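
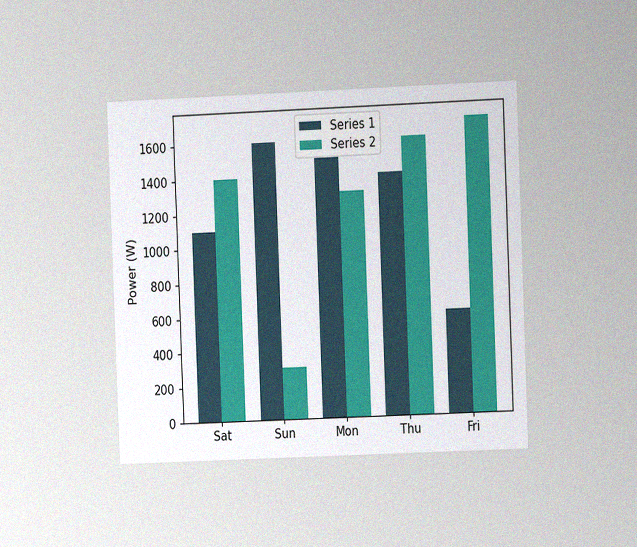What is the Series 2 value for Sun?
300W

The chart is tilted about 2° counter-clockwise and viewed at a slight angle, with some photo noise. The Series 2 bar at Sun reaches 300W on the y-axis.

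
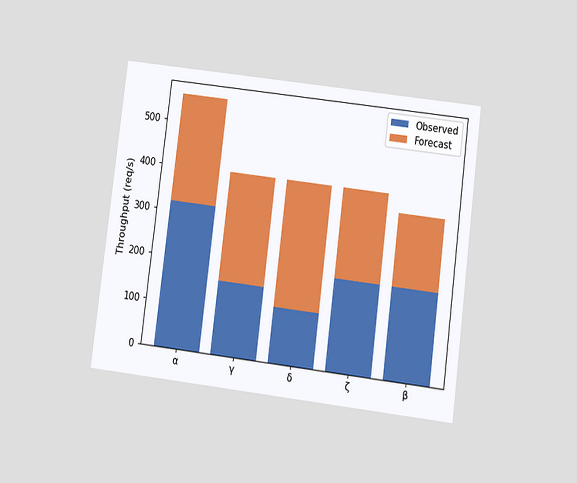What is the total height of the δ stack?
The chart is tilted about 7° clockwise and viewed slightly from below. The δ stack's top reaches 400req/s on the y-axis.

400req/s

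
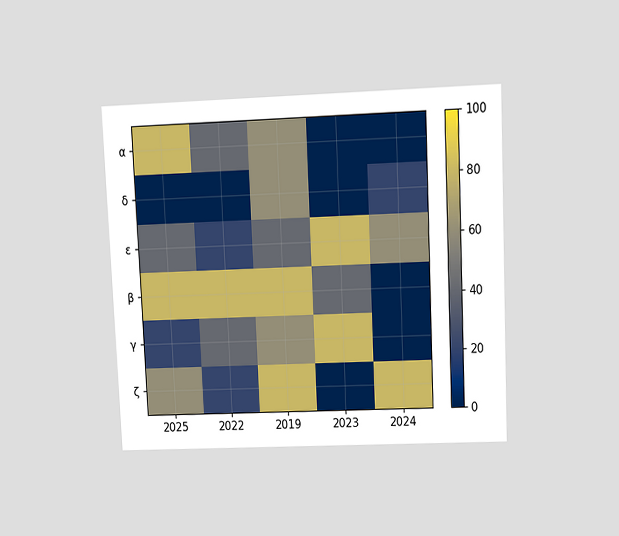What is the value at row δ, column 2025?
0

The chart is tilted about 3° counter-clockwise and viewed at a slight angle. Matching cell (δ, 2025) against the colorbar gives 0.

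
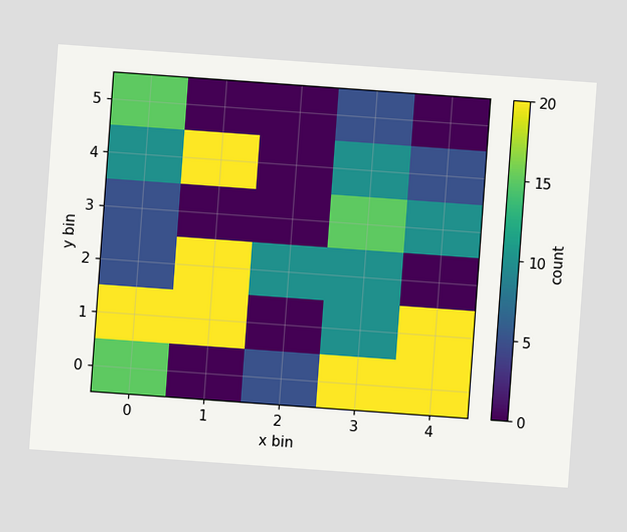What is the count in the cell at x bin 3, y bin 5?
5

The chart is tilted about 4° clockwise. Matching the cell (3, 5) against the colorbar gives 5.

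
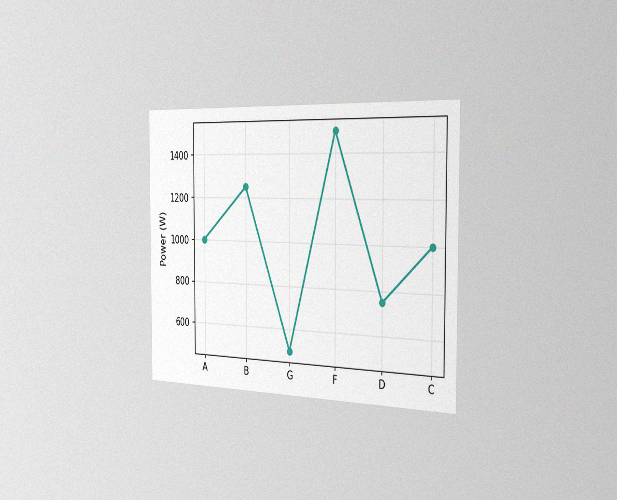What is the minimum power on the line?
The chart is viewed slightly from the right, with some photo noise. The lowest point is at G, and reading across to the y-axis gives 500W.

500W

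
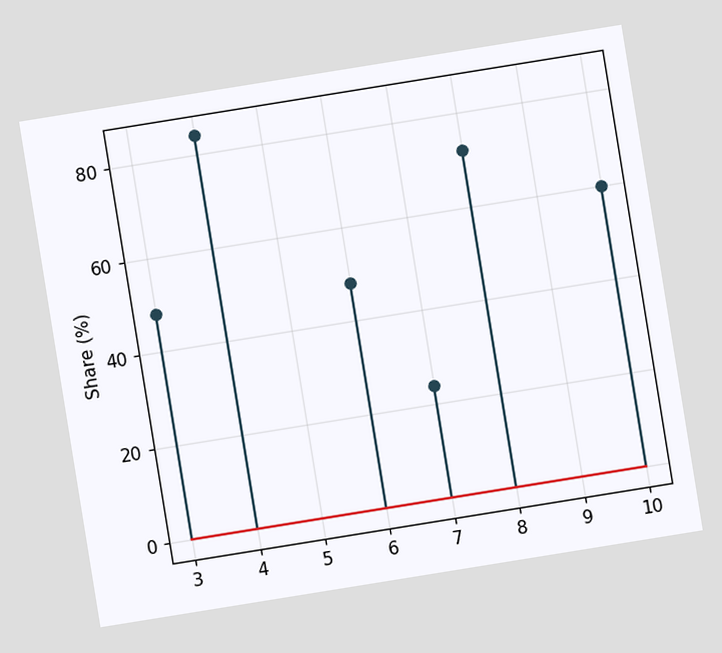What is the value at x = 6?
48%

The chart is tilted about 9° counter-clockwise. The stem at x=6 reaches 48%.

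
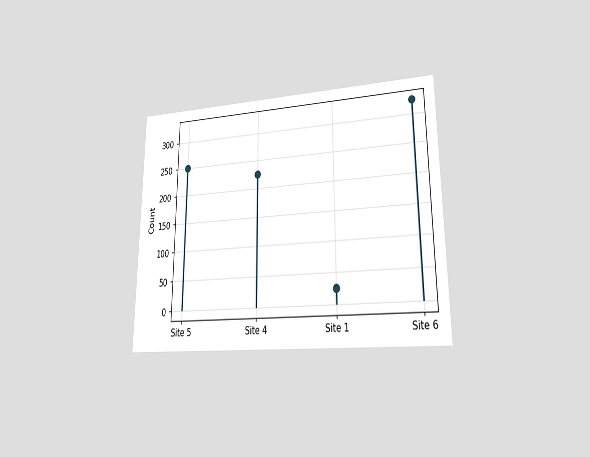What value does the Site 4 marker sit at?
The chart is viewed at a slight angle. The Site 4 marker sits at 225.

225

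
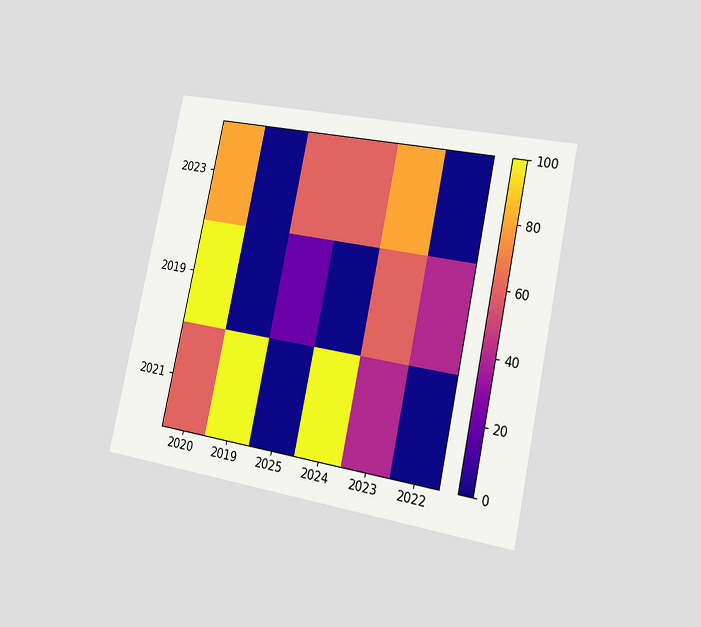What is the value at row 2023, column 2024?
The chart is tilted about 12° clockwise and viewed slightly from the right. Matching cell (2023, 2024) against the colorbar gives 60.

60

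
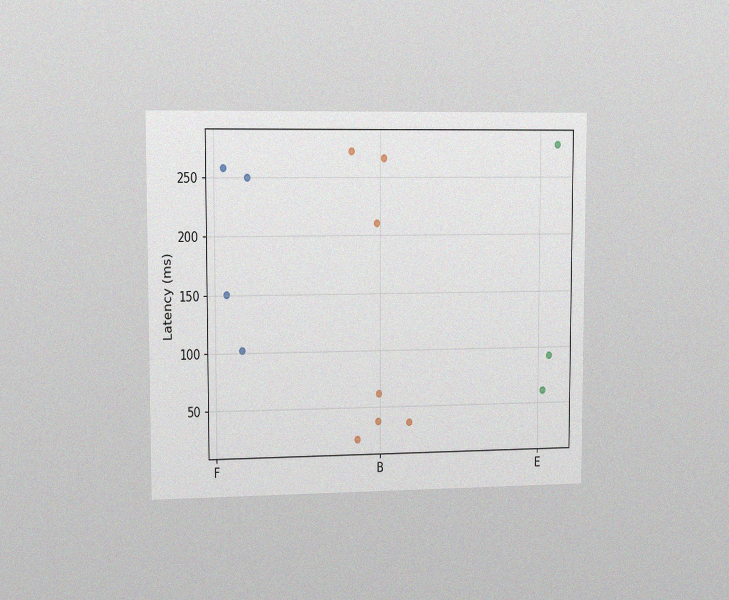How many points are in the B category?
The chart is viewed slightly from the left, with some photo noise. Counting the markers in the B column gives 7.

7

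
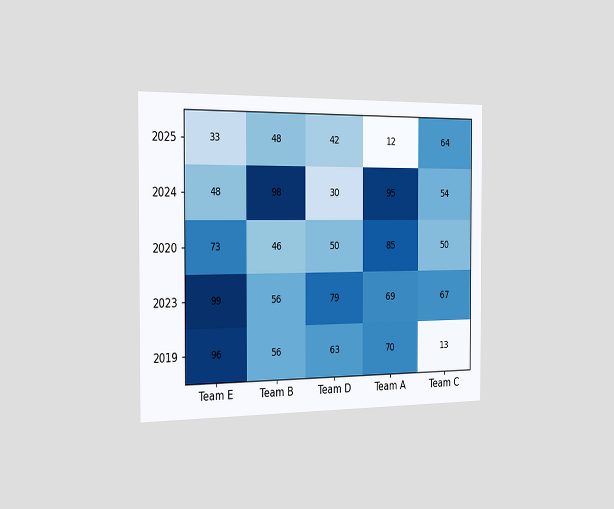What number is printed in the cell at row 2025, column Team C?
The chart is viewed slightly from the left. The (2025, Team C) cell reads 64.

64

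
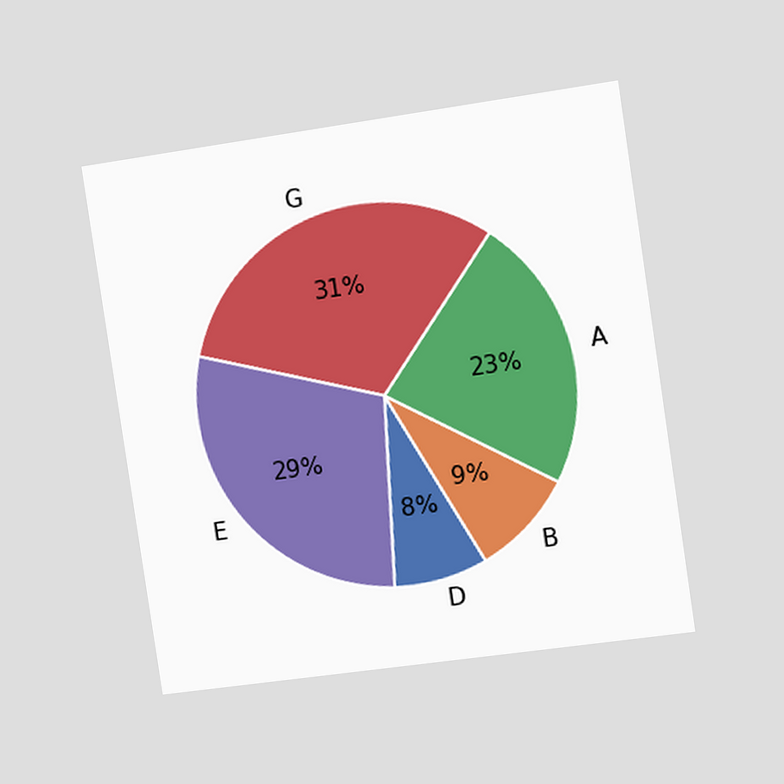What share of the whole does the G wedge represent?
The chart is tilted about 8° counter-clockwise and viewed slightly from the right. The G slice takes up 31% of the pie.

31%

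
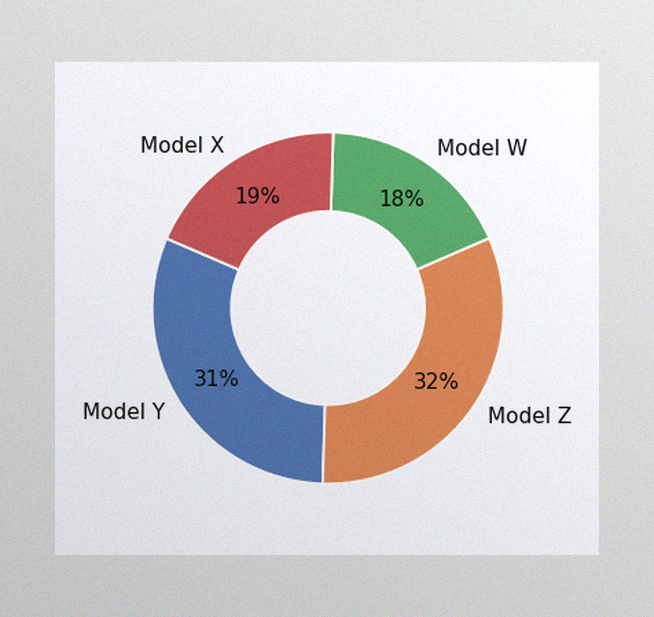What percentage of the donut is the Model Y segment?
31%

The image has some photo noise and uneven lighting. The Model Y segment takes up 31% of the ring.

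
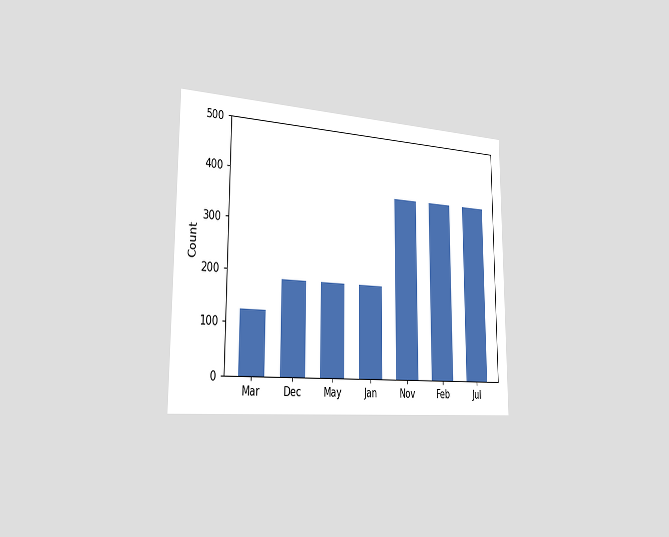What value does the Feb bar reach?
372

The chart is viewed slightly from the left. Reading along the chart's y-axis, the Feb bar reaches 372.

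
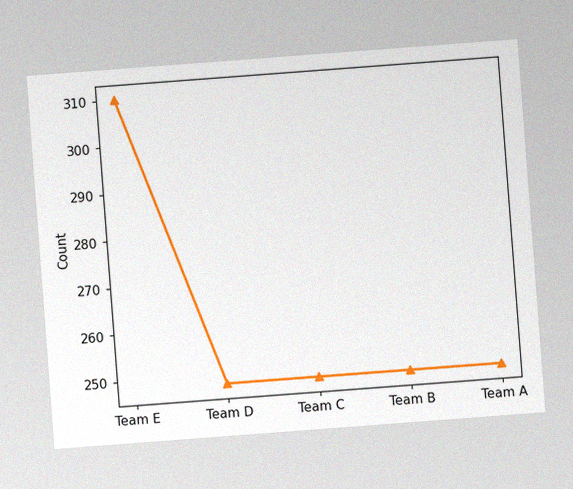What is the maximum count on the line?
310

The chart is tilted about 4° counter-clockwise, with some photo noise. The highest point is at Team E, and reading across to the y-axis gives 310.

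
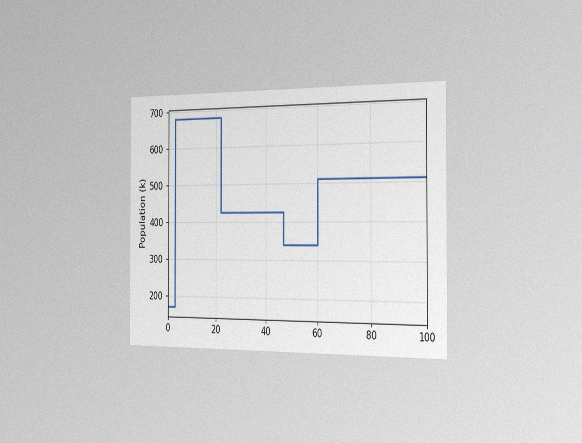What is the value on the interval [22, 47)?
425k

The chart is viewed slightly from the right, with some photo noise. On [22, 47) the step sits at 425k.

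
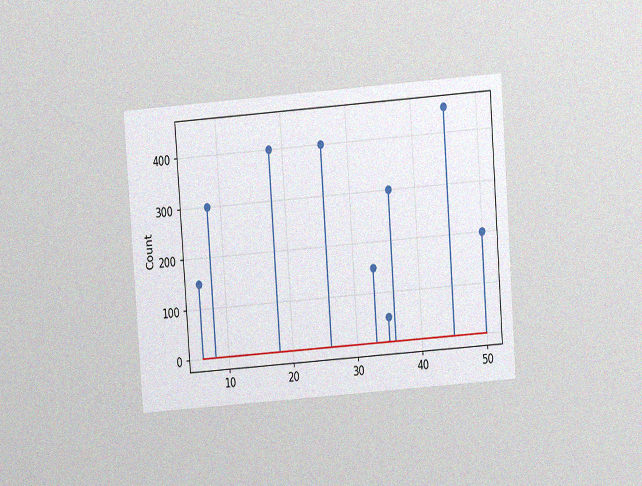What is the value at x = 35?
The chart is tilted about 4° counter-clockwise and viewed at a slight angle, with some photo noise. The stem at x=35 reaches 50.

50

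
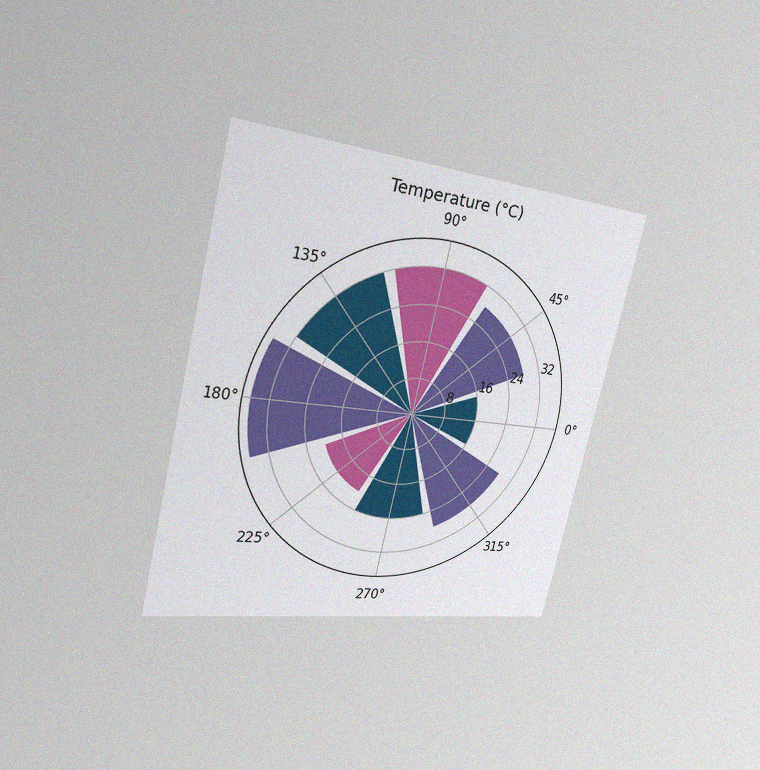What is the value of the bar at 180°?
36°C

The chart is tilted about 14° clockwise and viewed slightly from the left, with some photo noise. The bar at 180° reaches 36°C on the radial axis.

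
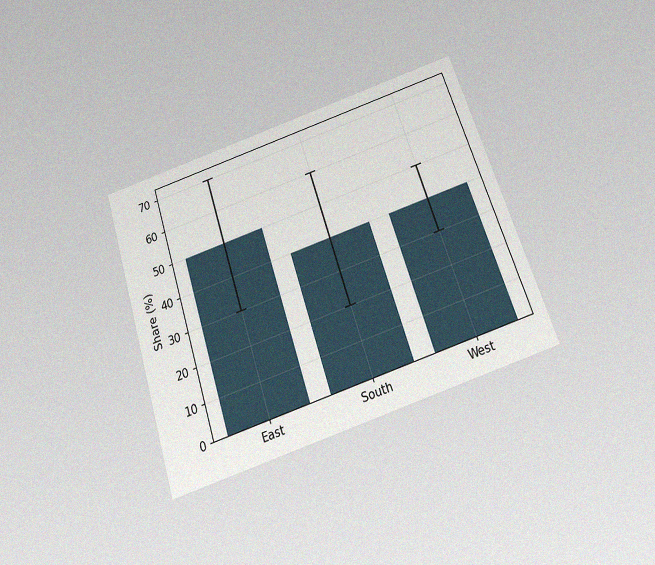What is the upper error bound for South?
The chart is tilted about 18° counter-clockwise and viewed slightly from below, with some photo noise. The South bar's upper whisker reaches 60%.

60%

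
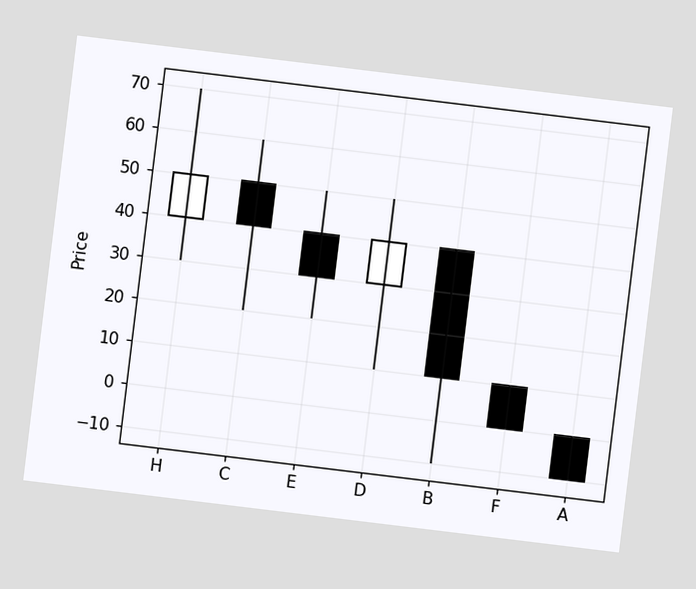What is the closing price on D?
40

The chart is tilted about 7° clockwise. The D candle closes at 40.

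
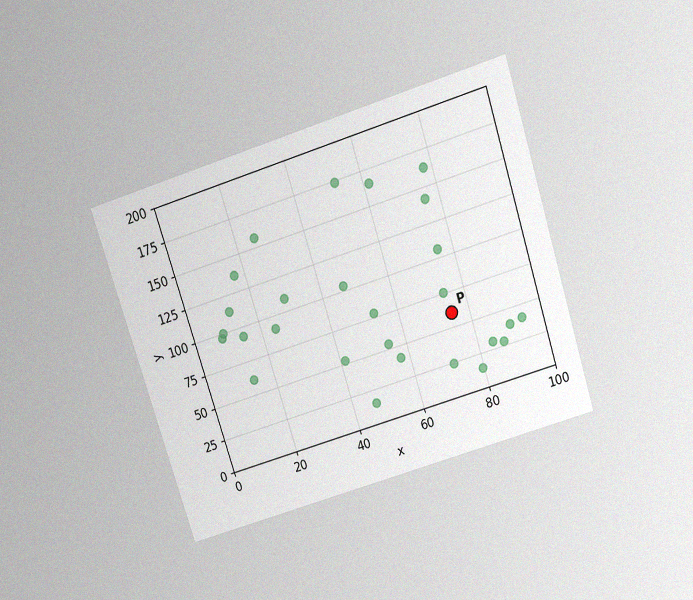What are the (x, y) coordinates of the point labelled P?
The chart is tilted about 18° counter-clockwise and viewed slightly from above, with some photo noise. Following the gridlines from P to each axis, P sits at (75, 60).

(75, 60)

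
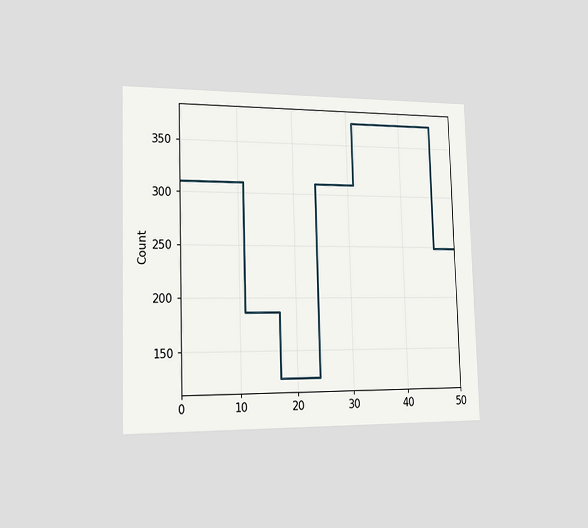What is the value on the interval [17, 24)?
124

The chart is viewed slightly from the left. On [17, 24) the step sits at 124.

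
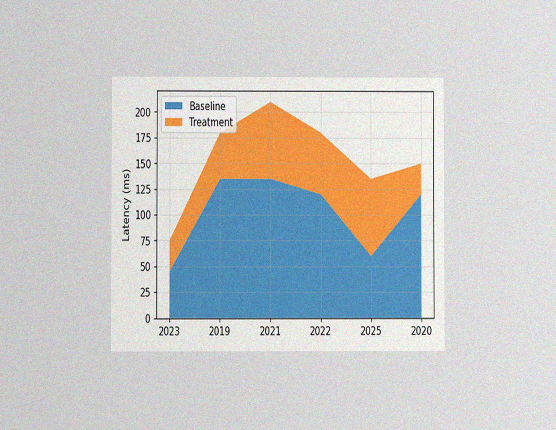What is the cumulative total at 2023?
75ms

The chart is viewed at a slight angle, with some photo noise. The stacked total at 2023 reaches 75ms.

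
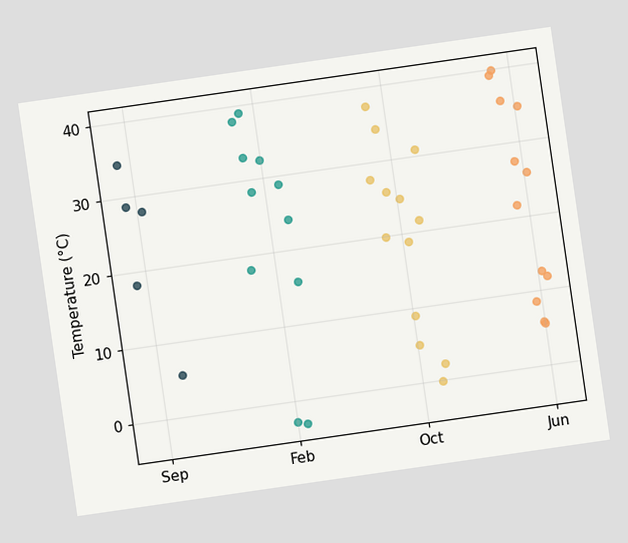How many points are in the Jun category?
The chart is tilted about 8° counter-clockwise. Counting the markers in the Jun column gives 12.

12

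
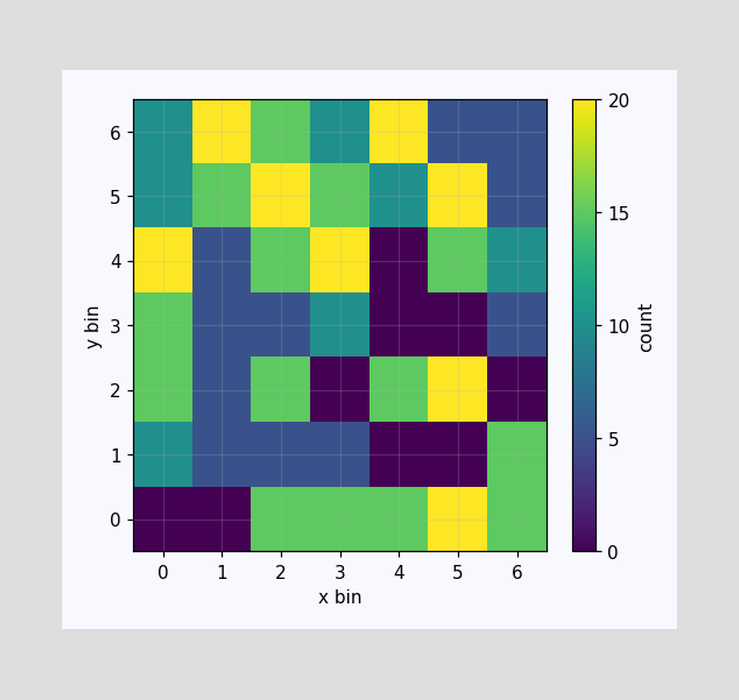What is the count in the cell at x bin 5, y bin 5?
Matching the cell (5, 5) against the colorbar gives 20.

20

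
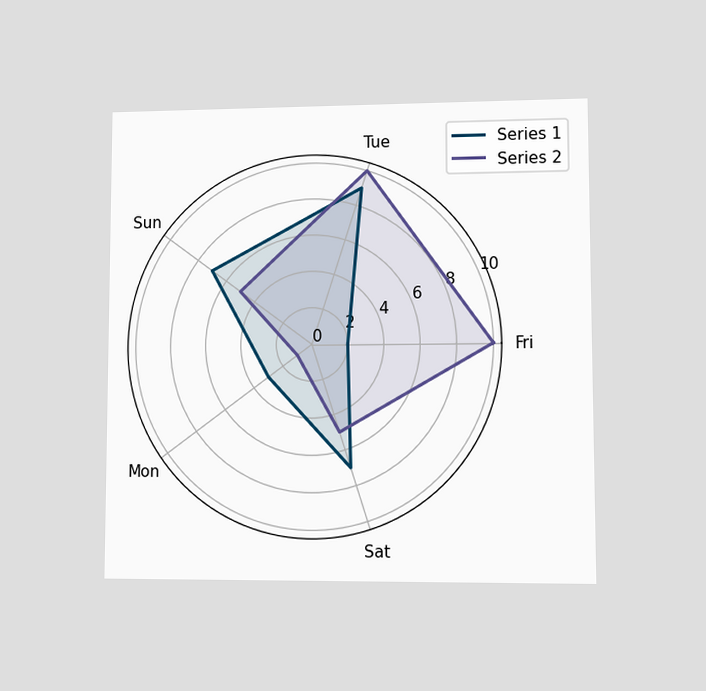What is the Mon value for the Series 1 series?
The chart is viewed at a slight angle. On the Mon axis, Series 1 reaches 3.

3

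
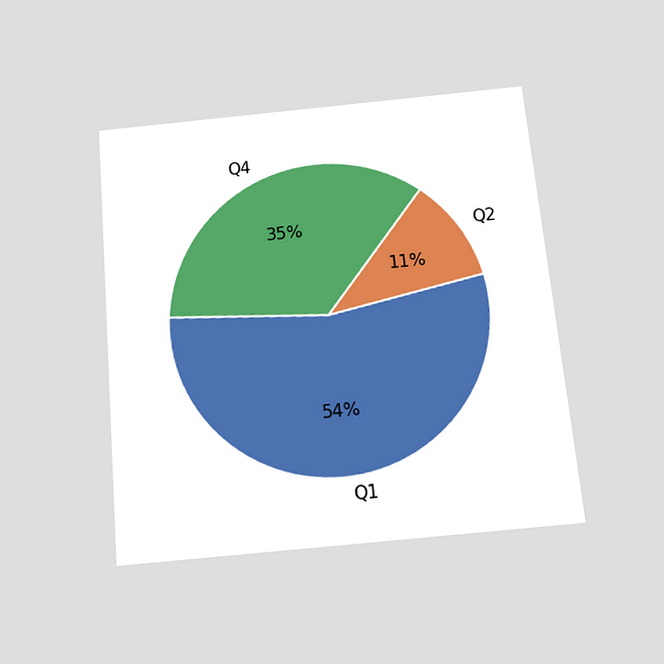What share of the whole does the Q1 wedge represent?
54%

The chart is tilted about 5° counter-clockwise and viewed slightly from below. The Q1 slice takes up 54% of the pie.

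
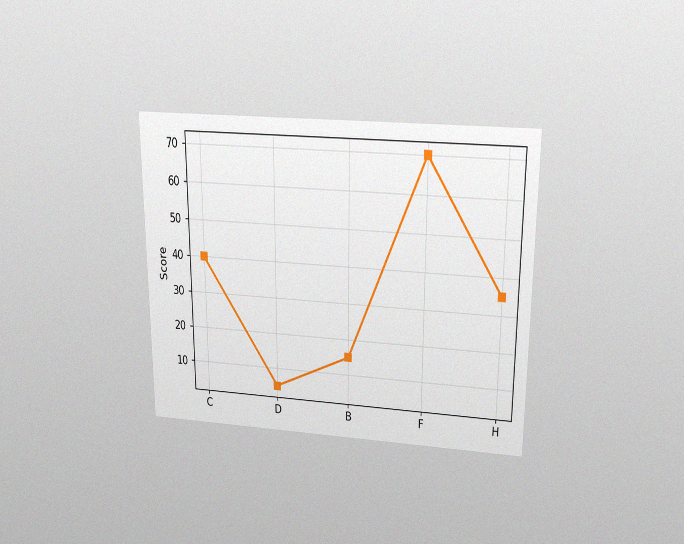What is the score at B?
15

The chart is viewed slightly from above, with some photo noise. At B, the line is at 15.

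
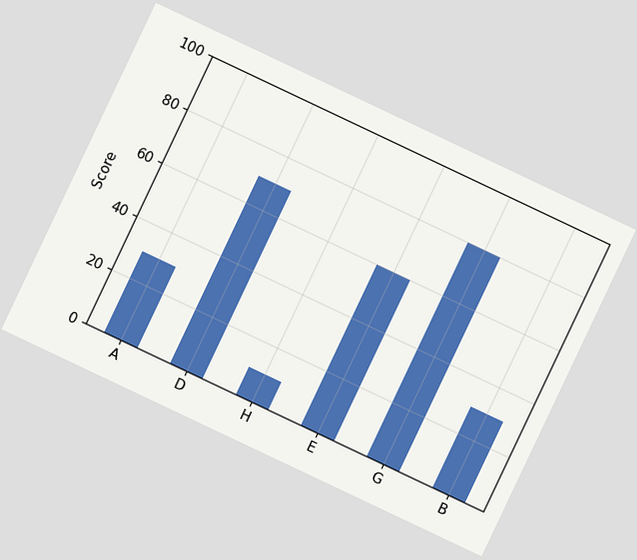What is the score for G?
The chart is tilted about 25° clockwise. Reading along the chart's y-axis, the G bar reaches 80.

80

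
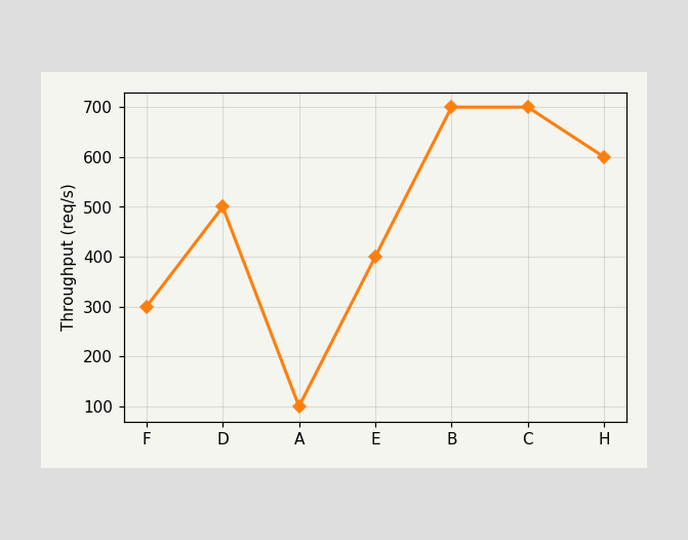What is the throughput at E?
At E, the line is at 400req/s.

400req/s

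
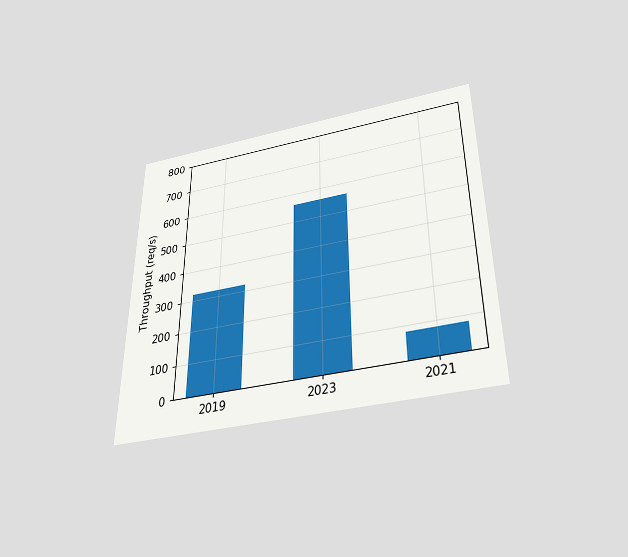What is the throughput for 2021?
80req/s

The chart is viewed slightly from below. Reading along the chart's y-axis, the 2021 bar reaches 80req/s.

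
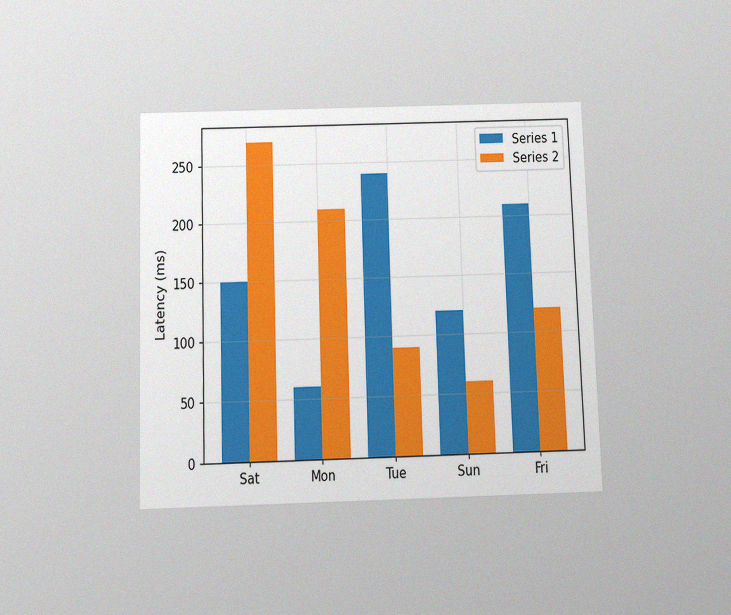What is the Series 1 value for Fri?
210ms

The chart is viewed slightly from below, with some photo noise. The Series 1 bar at Fri reaches 210ms on the y-axis.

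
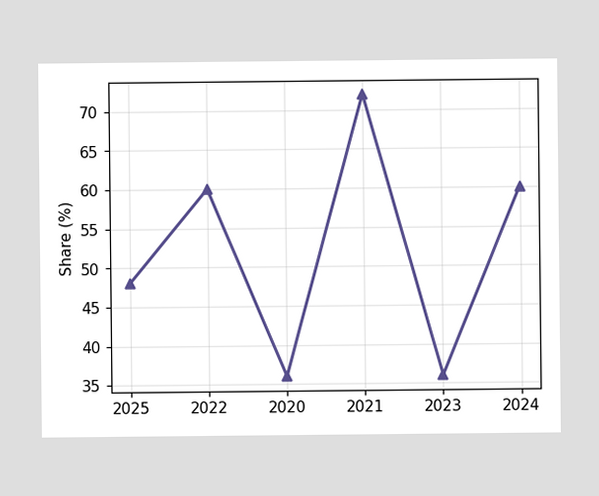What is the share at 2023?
36%

At 2023, the line is at 36%.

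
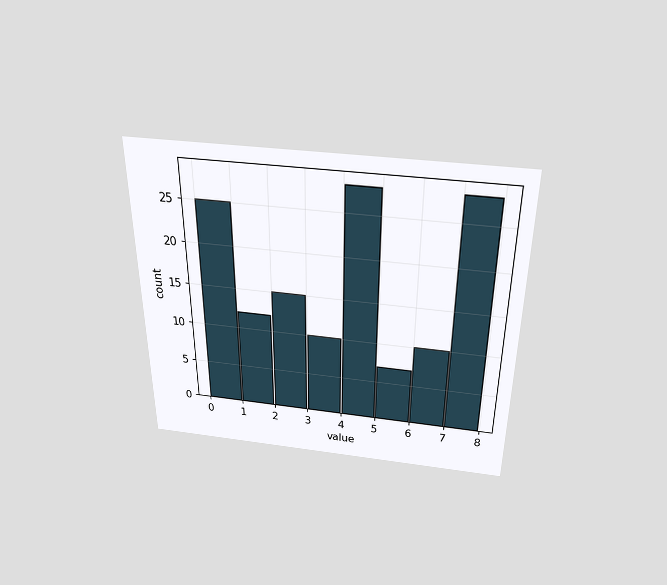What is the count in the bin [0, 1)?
25

The chart is viewed slightly from above. The [0, 1) bin has height 25.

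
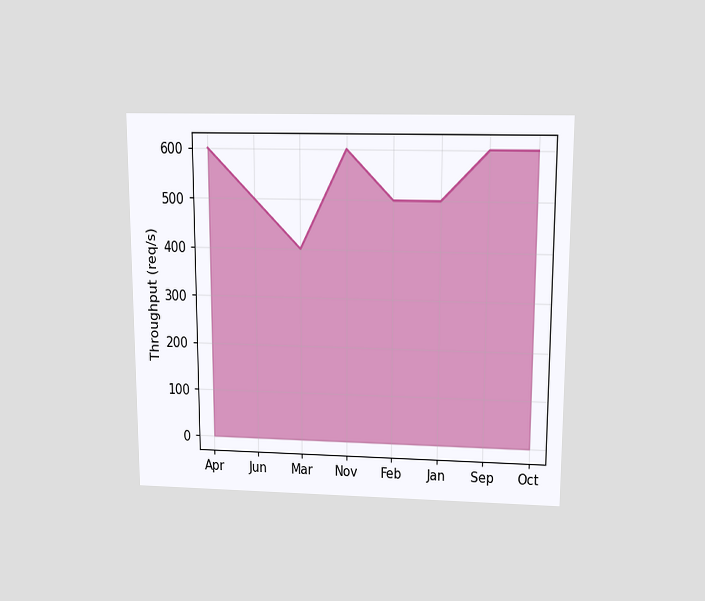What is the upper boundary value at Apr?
600req/s

The chart is viewed slightly from above. At Apr the upper boundary is at 600req/s.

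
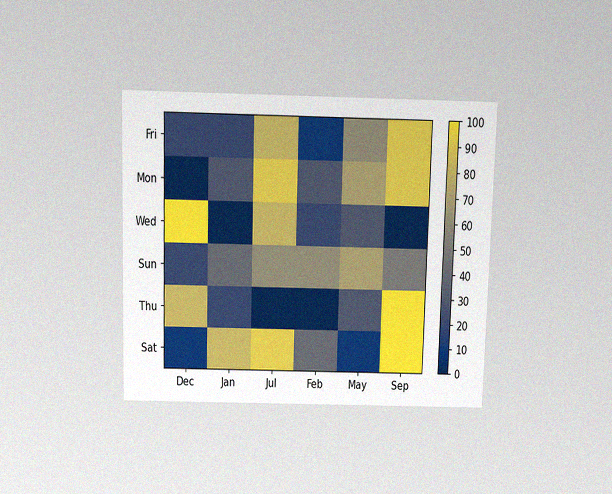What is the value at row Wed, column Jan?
0

The chart is viewed slightly from above, with some photo noise. Matching cell (Wed, Jan) against the colorbar gives 0.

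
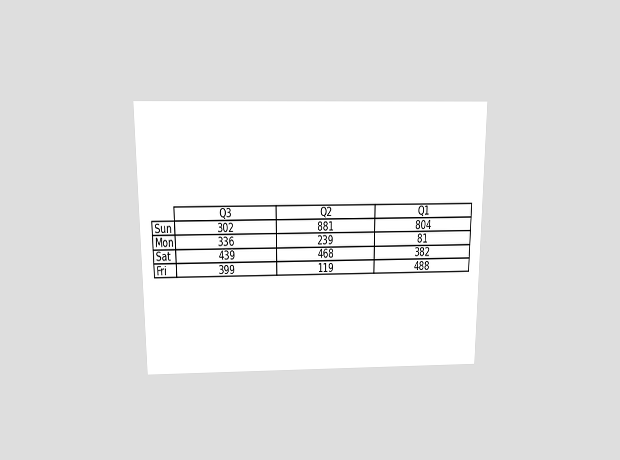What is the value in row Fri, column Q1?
The chart is viewed slightly from above. The (Fri, Q1) cell reads 488.

488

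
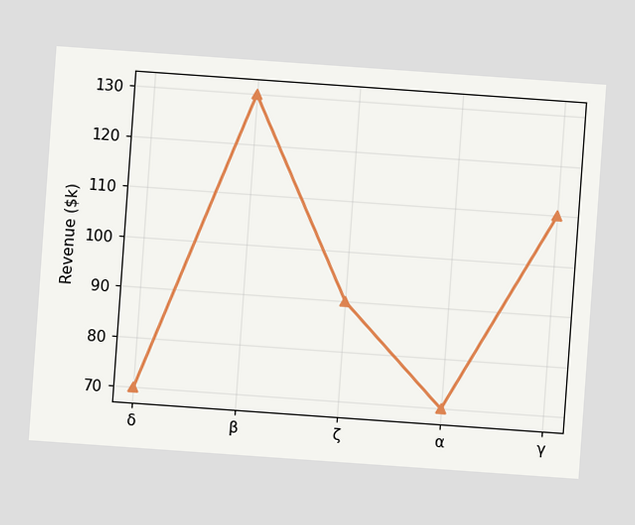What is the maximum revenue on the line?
The chart is tilted about 4° clockwise. The highest point is at β, and reading across to the y-axis gives $130k.

$130k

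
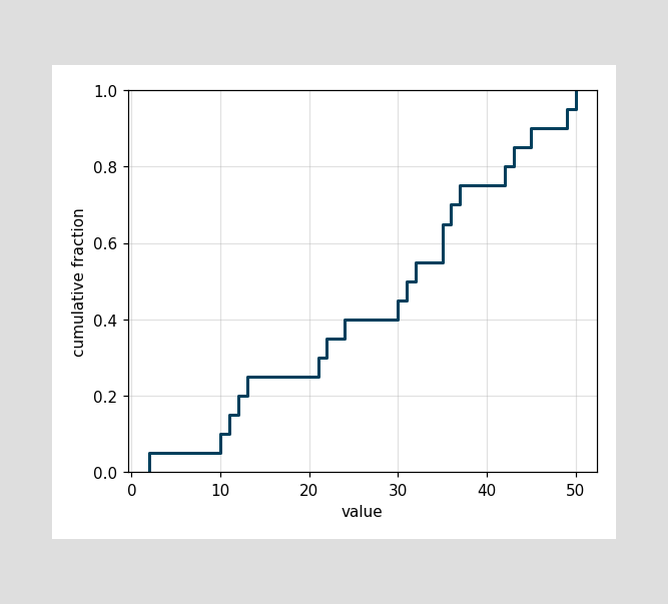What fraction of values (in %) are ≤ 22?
35%

At x=22 the ECDF step is at 35%.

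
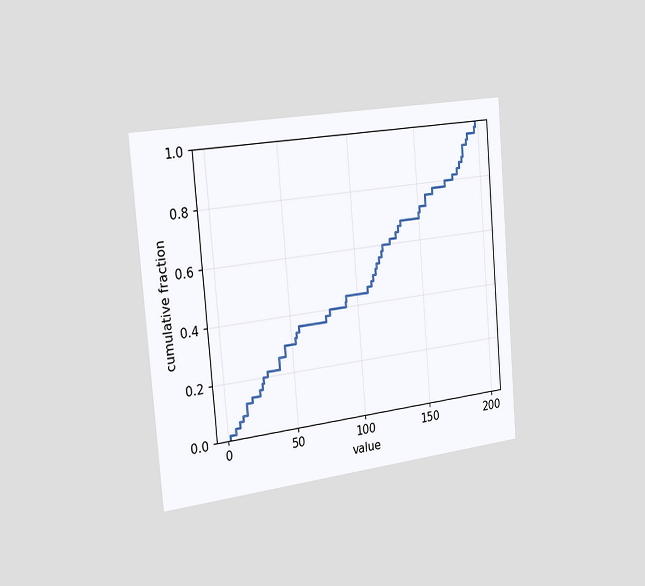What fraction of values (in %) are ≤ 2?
2%

The chart is tilted about 5° counter-clockwise and viewed slightly from the left. At x=2 the ECDF step is at 2%.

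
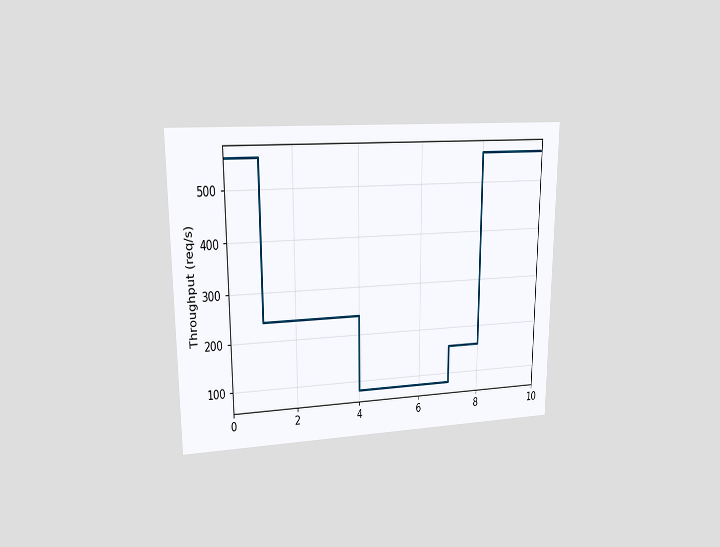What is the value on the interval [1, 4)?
240req/s

The chart is viewed at a slight angle. On [1, 4) the step sits at 240req/s.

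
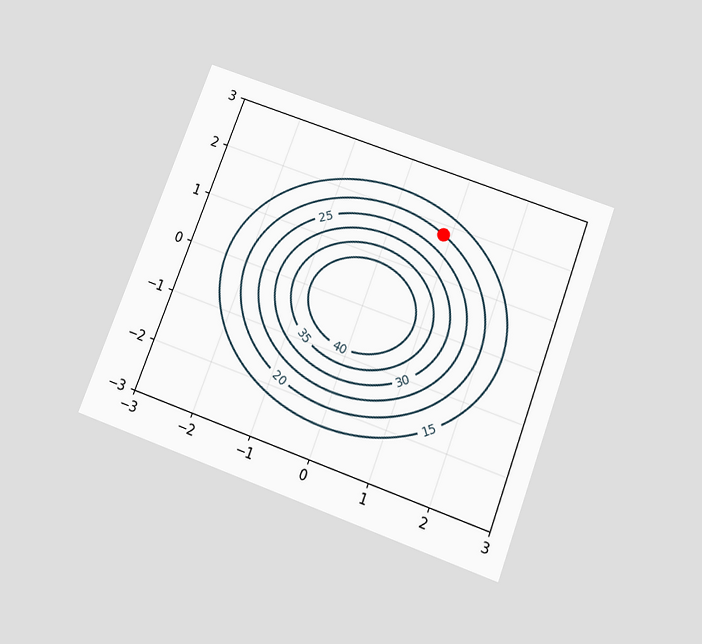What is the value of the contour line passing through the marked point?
20

The chart is tilted about 20° clockwise and viewed slightly from below. The marked point sits on the contour labelled 20.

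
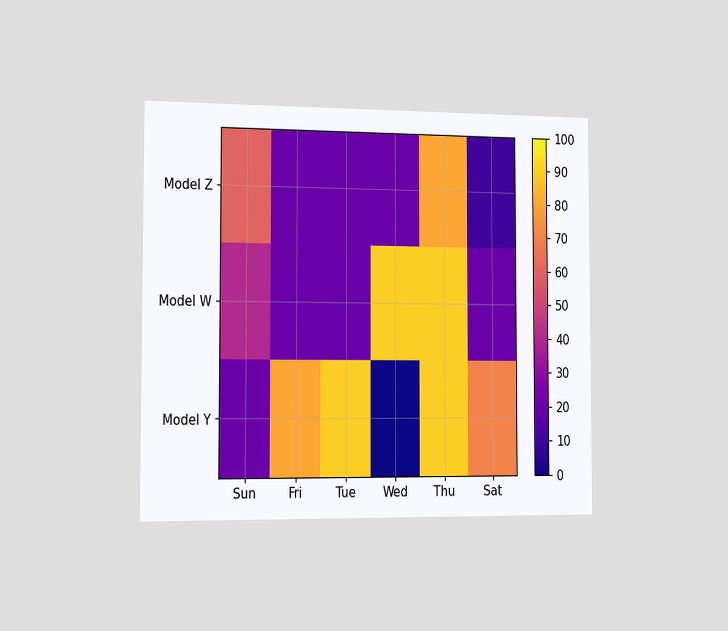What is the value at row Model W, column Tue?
The chart is viewed slightly from the left. Matching cell (Model W, Tue) against the colorbar gives 20.

20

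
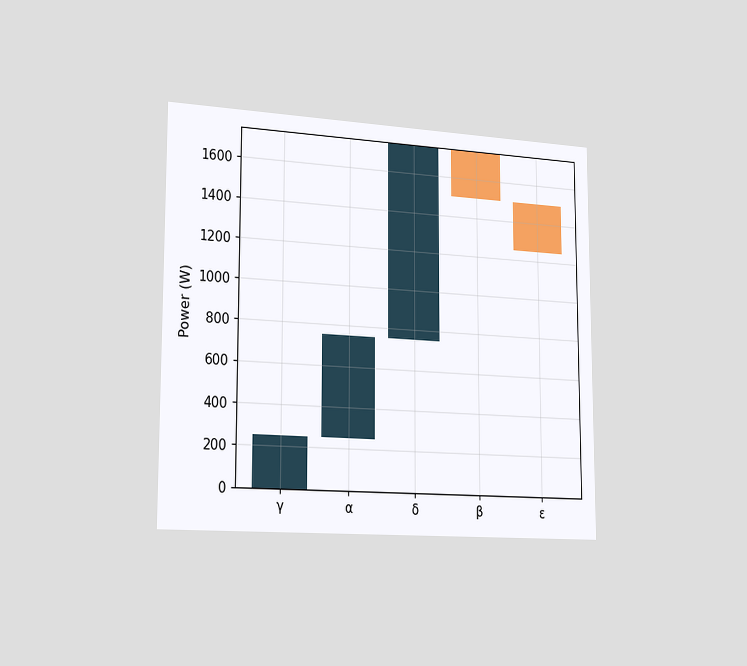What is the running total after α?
750W

The chart is viewed slightly from the left. After α the running total reaches 750W.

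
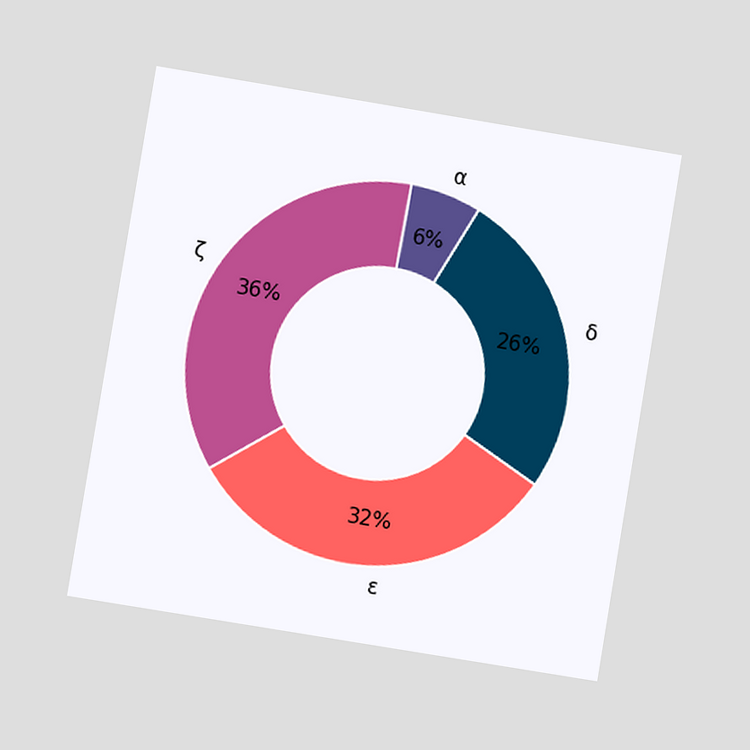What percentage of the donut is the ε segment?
The chart is tilted about 9° clockwise and viewed at a slight angle. The ε segment takes up 32% of the ring.

32%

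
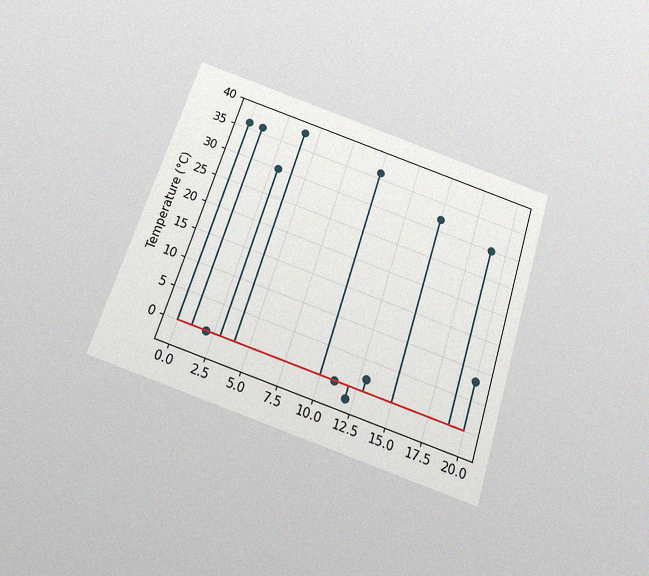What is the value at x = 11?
The chart is tilted about 18° clockwise and viewed slightly from below, with some photo noise. The stem at x=11 reaches 0°C.

0°C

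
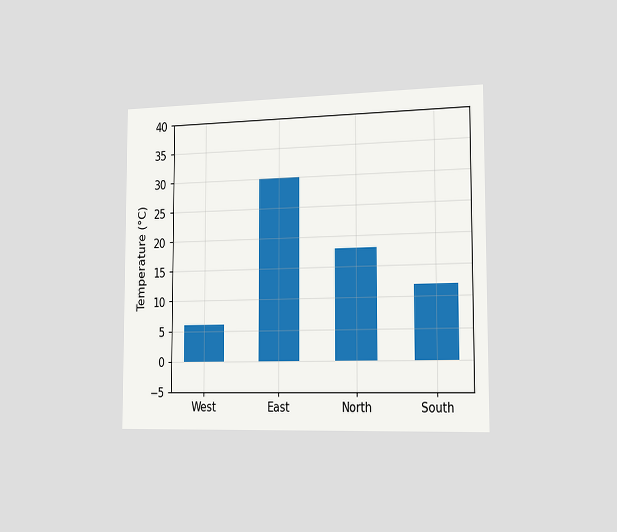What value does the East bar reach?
30°C

The chart is viewed slightly from the right. Reading along the chart's y-axis, the East bar reaches 30°C.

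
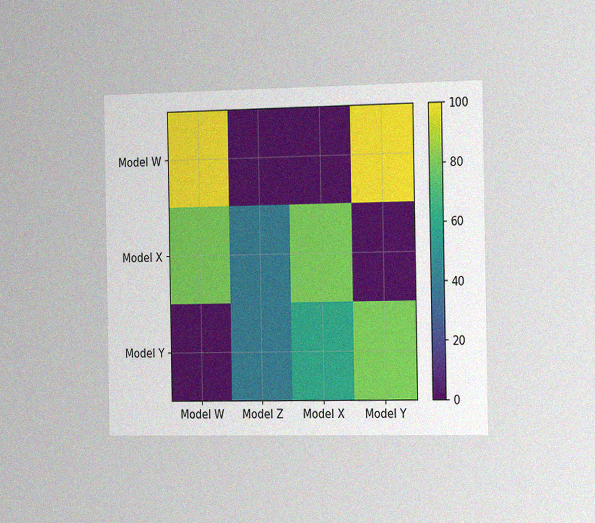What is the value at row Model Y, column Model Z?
40

The chart is viewed slightly from the right, with some photo noise. Matching cell (Model Y, Model Z) against the colorbar gives 40.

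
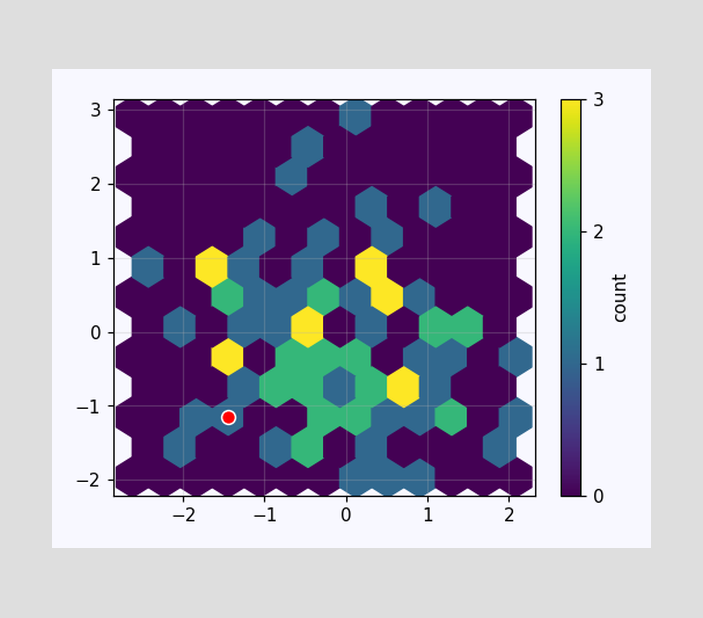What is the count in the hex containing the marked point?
1

The marked hex reads 1 on the colorbar.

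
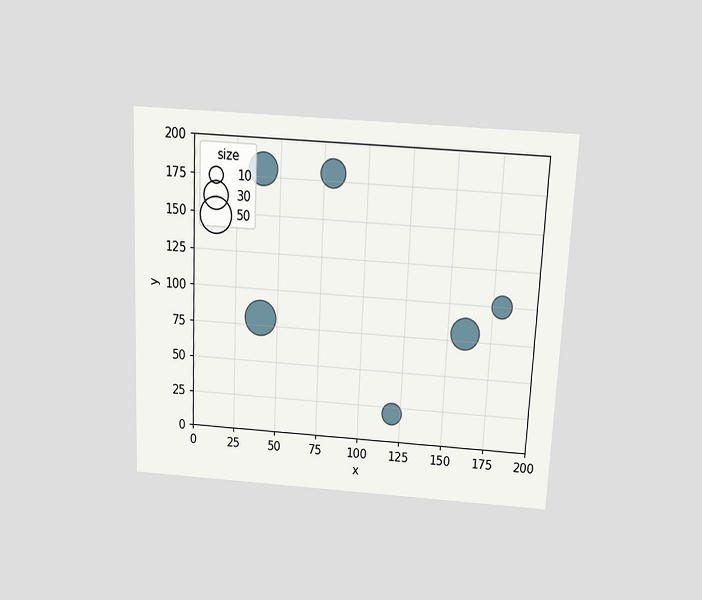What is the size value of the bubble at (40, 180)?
The chart is tilted about 3° clockwise and viewed slightly from above. Matching the bubble at (40, 180) against the size legend gives 40.

40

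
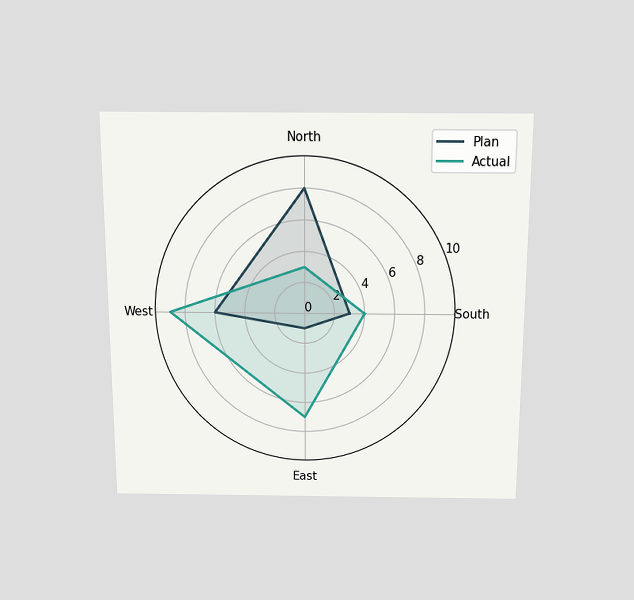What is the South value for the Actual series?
4

The chart is viewed slightly from above. On the South axis, Actual reaches 4.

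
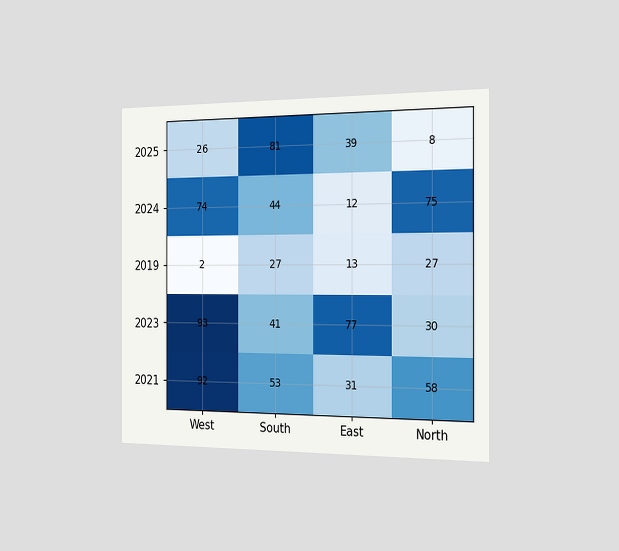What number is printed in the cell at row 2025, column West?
26

The chart is viewed slightly from the right. The (2025, West) cell reads 26.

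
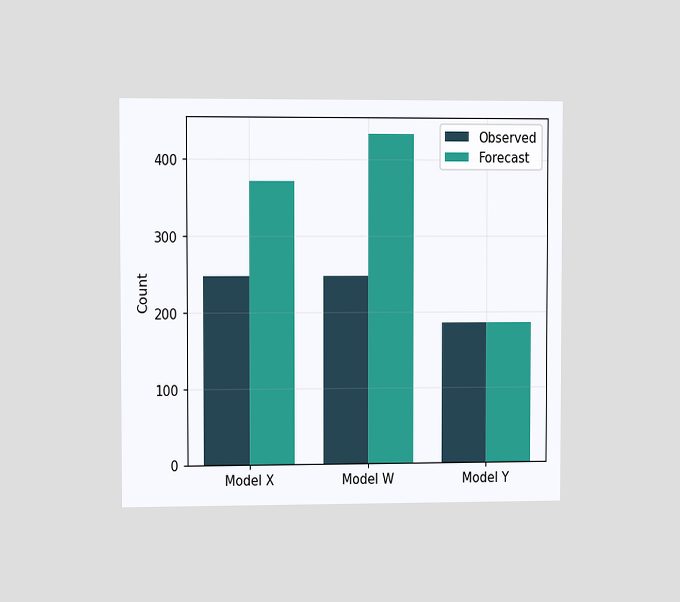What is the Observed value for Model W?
248

The chart is viewed slightly from the left. The Observed bar at Model W reaches 248 on the y-axis.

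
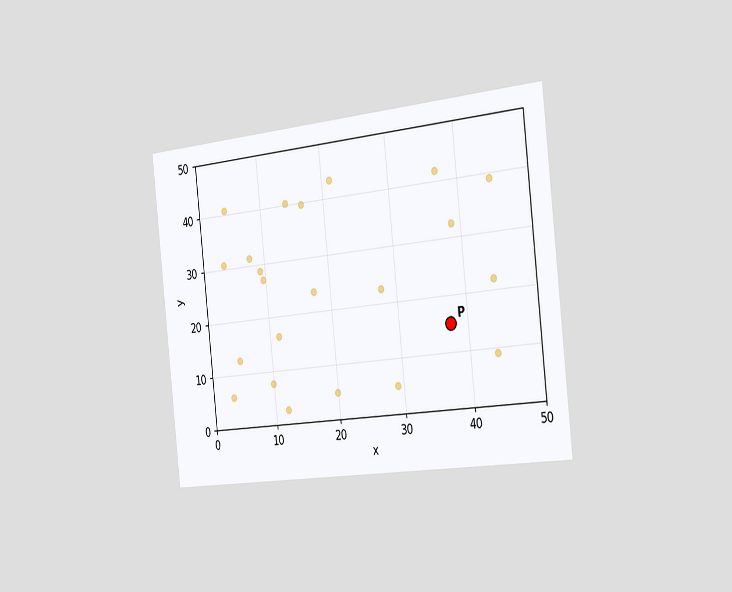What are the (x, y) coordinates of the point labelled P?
(37.5, 15)

The chart is tilted about 6° counter-clockwise and viewed slightly from the right. Following the gridlines from P to each axis, P sits at (37.5, 15).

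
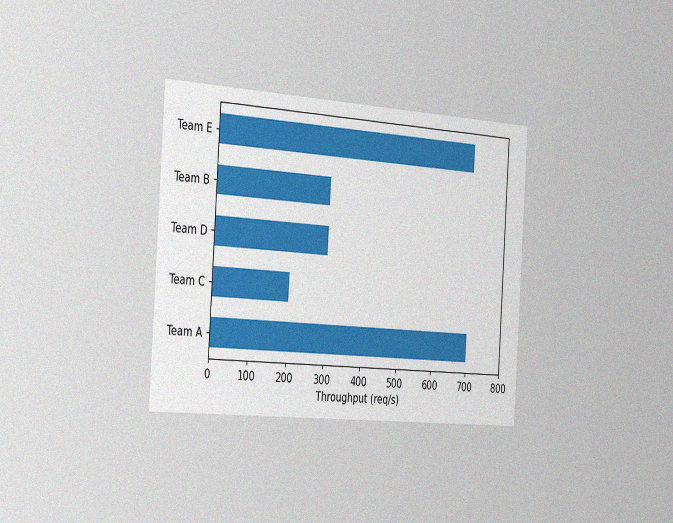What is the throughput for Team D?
300req/s

The chart is tilted about 4° clockwise and viewed slightly from the left, with some photo noise. Reading along the chart's x-axis, the Team D bar reaches 300req/s.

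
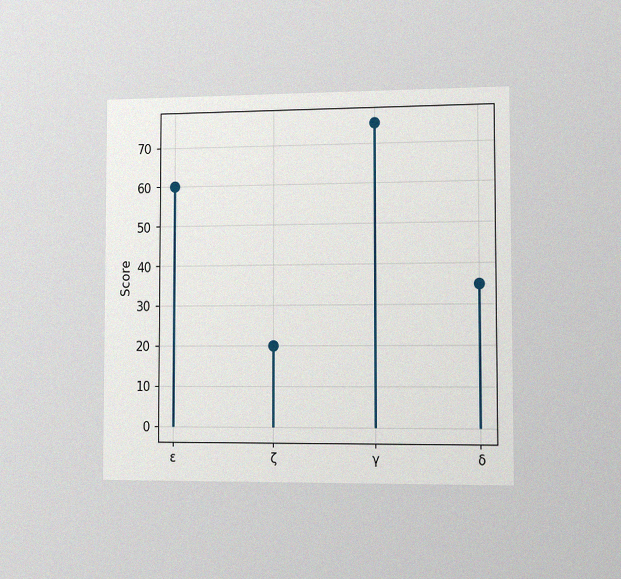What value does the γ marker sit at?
75

The chart is viewed slightly from the right, with some photo noise. The γ marker sits at 75.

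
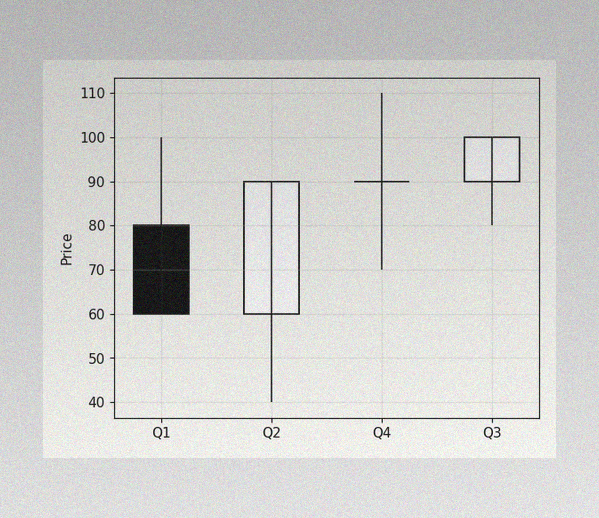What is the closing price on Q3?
The image has some photo noise and uneven lighting. The Q3 candle closes at 100.

100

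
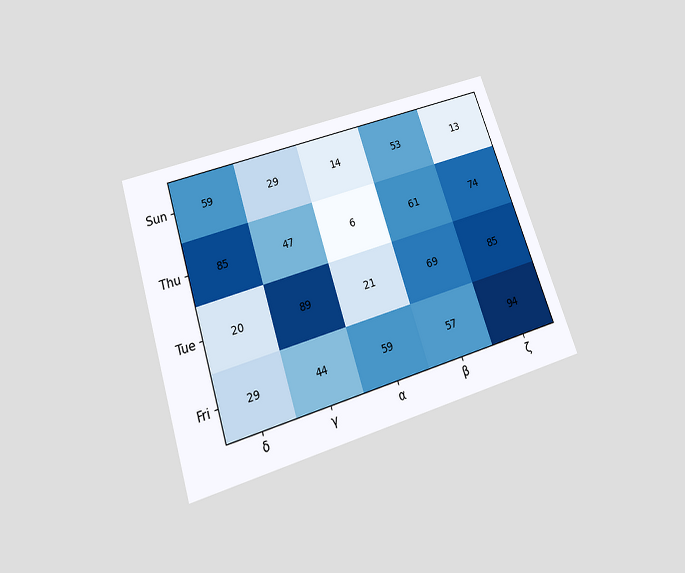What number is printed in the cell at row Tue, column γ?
89

The chart is tilted about 18° counter-clockwise and viewed slightly from below. The (Tue, γ) cell reads 89.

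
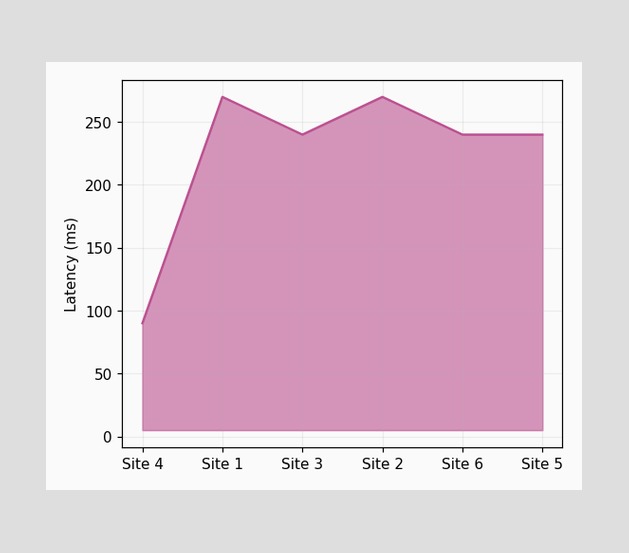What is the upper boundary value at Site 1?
At Site 1 the upper boundary is at 270ms.

270ms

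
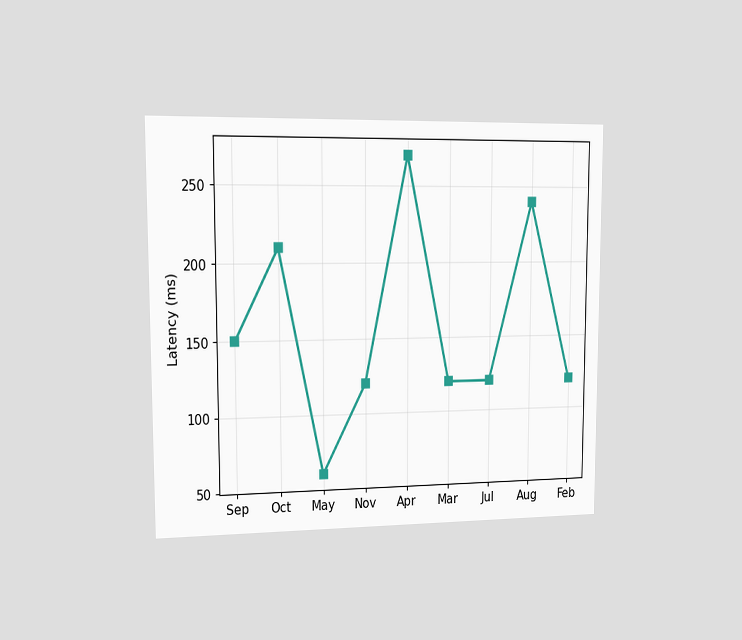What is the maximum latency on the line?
The chart is viewed slightly from the left. The highest point is at Apr, and reading across to the y-axis gives 270ms.

270ms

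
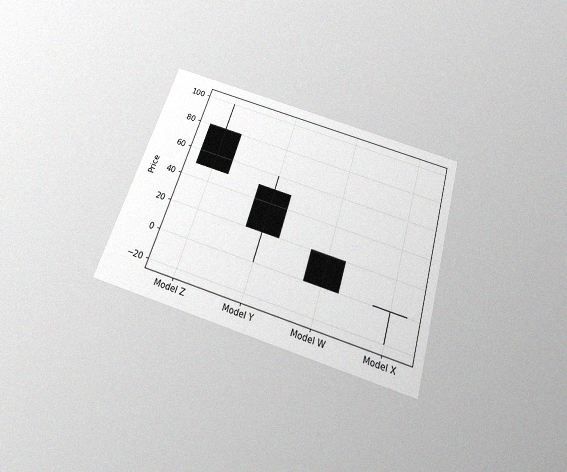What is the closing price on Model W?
The chart is tilted about 17° clockwise and viewed slightly from below, with some photo noise. The Model W candle closes at 0.

0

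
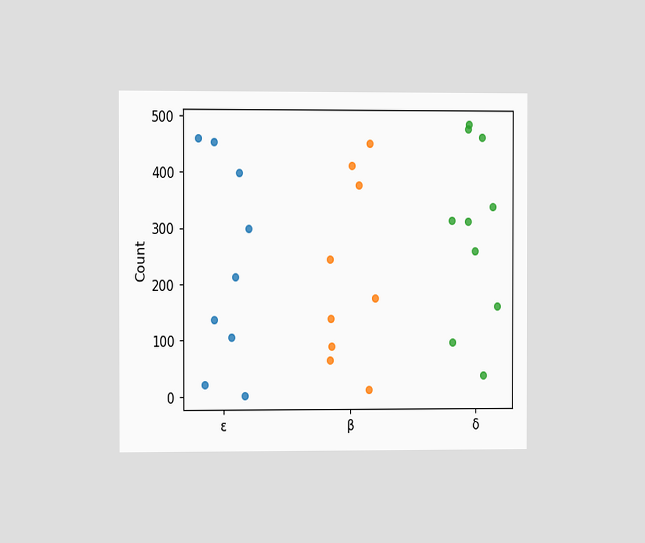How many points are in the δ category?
The chart is viewed at a slight angle. Counting the markers in the δ column gives 10.

10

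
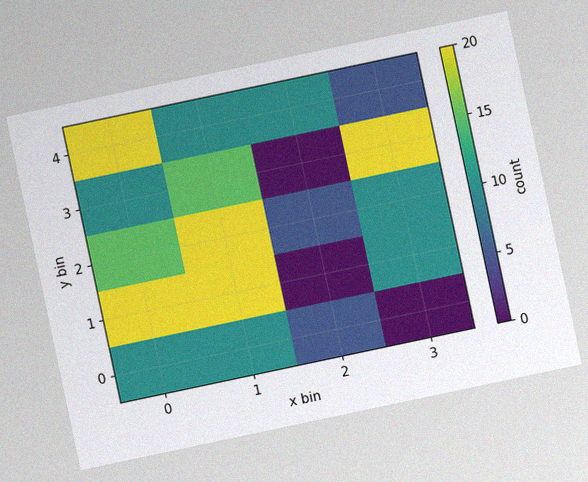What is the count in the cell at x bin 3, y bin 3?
20

The chart is tilted about 12° counter-clockwise, with some photo noise. Matching the cell (3, 3) against the colorbar gives 20.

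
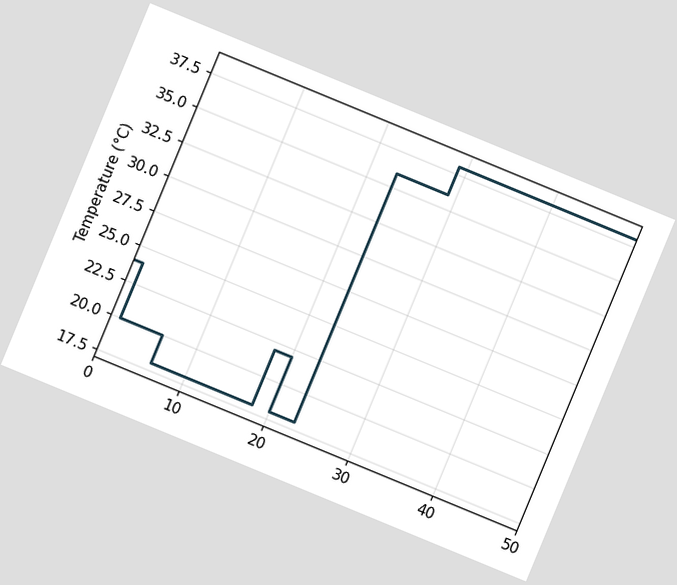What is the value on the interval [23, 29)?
36°C

The chart is tilted about 22° clockwise. On [23, 29) the step sits at 36°C.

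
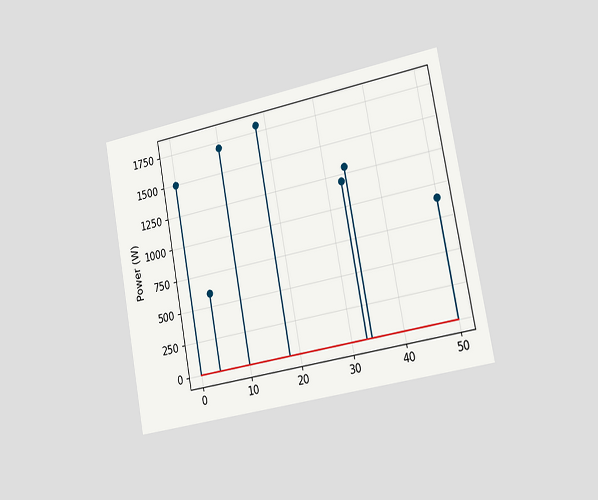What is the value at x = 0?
The chart is tilted about 11° counter-clockwise and viewed slightly from the right. The stem at x=0 reaches 1500W.

1500W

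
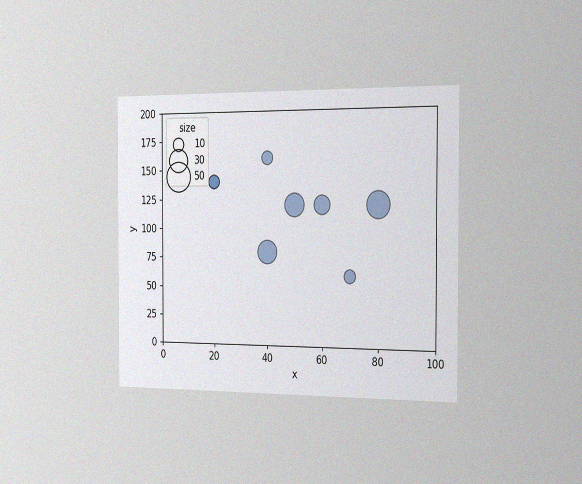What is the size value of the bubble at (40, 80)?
The chart is viewed slightly from the right, with some photo noise. Matching the bubble at (40, 80) against the size legend gives 30.

30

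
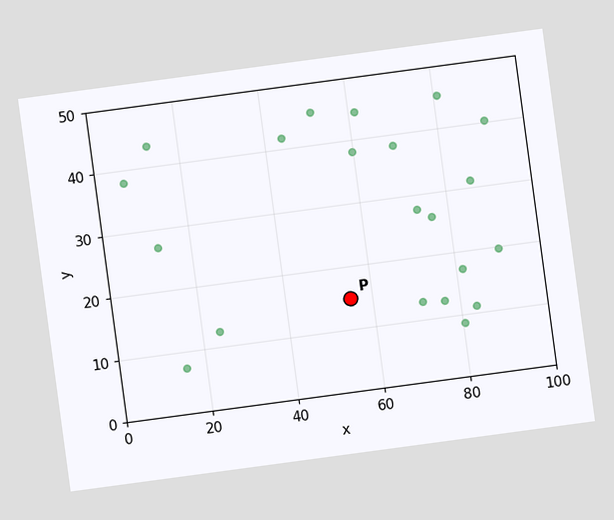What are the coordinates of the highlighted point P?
(55, 15)

The chart is tilted about 8° counter-clockwise. Following the gridlines from P to each axis, P sits at (55, 15).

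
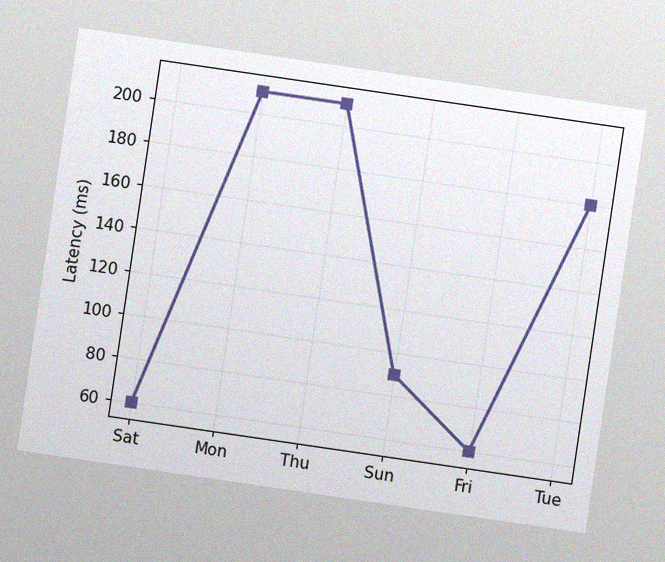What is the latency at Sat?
The chart is tilted about 8° clockwise, with some photo noise. At Sat, the line is at 60ms.

60ms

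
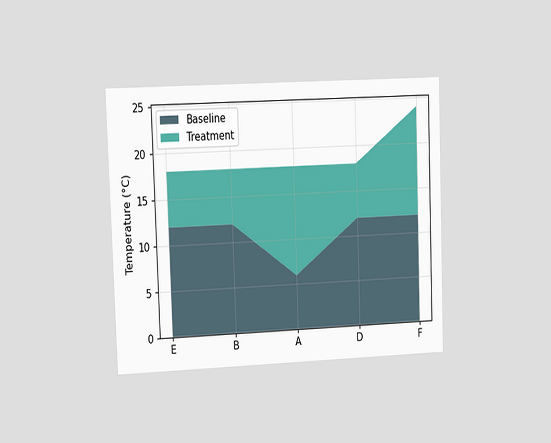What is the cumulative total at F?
24°C

The chart is tilted about 2° counter-clockwise and viewed at a slight angle. The stacked total at F reaches 24°C.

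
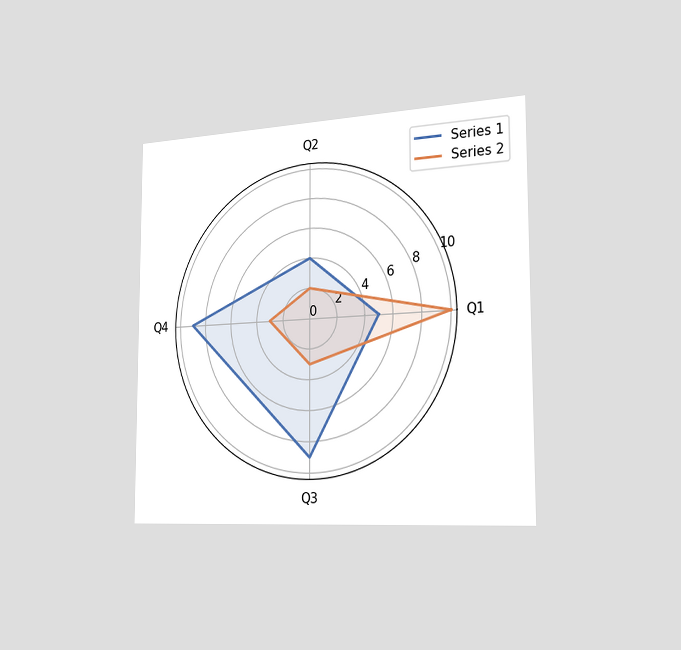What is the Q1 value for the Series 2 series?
10

The chart is viewed slightly from the right. On the Q1 axis, Series 2 reaches 10.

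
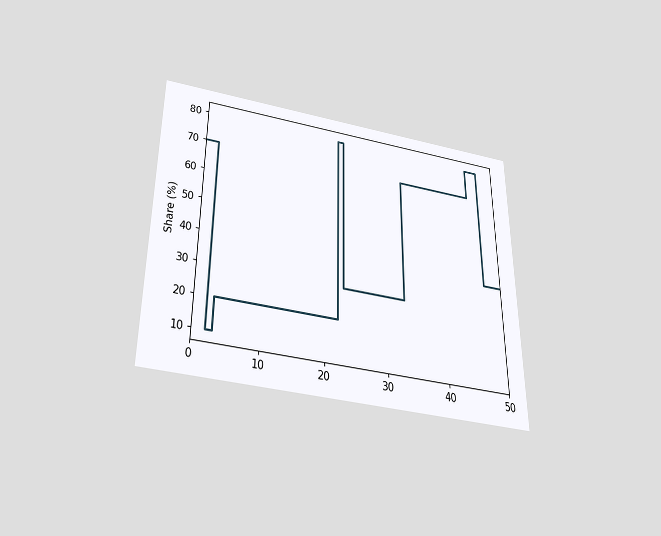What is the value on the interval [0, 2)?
The chart is viewed slightly from below. On [0, 2) the step sits at 70%.

70%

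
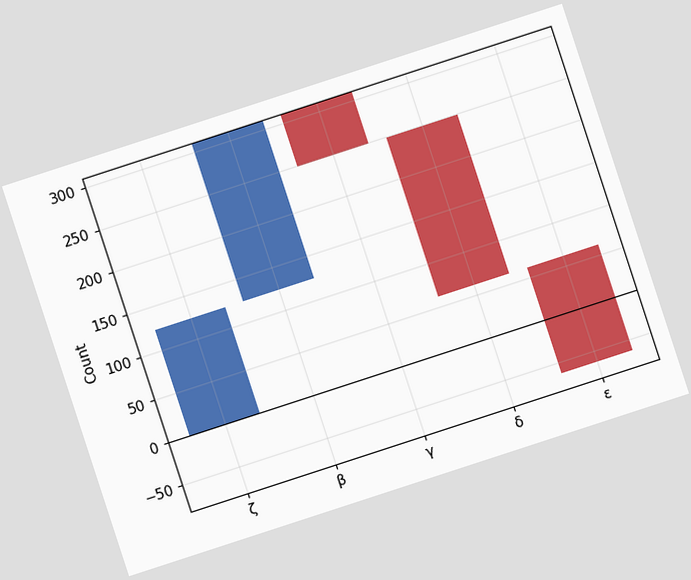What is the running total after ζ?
124

The chart is tilted about 18° counter-clockwise. After ζ the running total reaches 124.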